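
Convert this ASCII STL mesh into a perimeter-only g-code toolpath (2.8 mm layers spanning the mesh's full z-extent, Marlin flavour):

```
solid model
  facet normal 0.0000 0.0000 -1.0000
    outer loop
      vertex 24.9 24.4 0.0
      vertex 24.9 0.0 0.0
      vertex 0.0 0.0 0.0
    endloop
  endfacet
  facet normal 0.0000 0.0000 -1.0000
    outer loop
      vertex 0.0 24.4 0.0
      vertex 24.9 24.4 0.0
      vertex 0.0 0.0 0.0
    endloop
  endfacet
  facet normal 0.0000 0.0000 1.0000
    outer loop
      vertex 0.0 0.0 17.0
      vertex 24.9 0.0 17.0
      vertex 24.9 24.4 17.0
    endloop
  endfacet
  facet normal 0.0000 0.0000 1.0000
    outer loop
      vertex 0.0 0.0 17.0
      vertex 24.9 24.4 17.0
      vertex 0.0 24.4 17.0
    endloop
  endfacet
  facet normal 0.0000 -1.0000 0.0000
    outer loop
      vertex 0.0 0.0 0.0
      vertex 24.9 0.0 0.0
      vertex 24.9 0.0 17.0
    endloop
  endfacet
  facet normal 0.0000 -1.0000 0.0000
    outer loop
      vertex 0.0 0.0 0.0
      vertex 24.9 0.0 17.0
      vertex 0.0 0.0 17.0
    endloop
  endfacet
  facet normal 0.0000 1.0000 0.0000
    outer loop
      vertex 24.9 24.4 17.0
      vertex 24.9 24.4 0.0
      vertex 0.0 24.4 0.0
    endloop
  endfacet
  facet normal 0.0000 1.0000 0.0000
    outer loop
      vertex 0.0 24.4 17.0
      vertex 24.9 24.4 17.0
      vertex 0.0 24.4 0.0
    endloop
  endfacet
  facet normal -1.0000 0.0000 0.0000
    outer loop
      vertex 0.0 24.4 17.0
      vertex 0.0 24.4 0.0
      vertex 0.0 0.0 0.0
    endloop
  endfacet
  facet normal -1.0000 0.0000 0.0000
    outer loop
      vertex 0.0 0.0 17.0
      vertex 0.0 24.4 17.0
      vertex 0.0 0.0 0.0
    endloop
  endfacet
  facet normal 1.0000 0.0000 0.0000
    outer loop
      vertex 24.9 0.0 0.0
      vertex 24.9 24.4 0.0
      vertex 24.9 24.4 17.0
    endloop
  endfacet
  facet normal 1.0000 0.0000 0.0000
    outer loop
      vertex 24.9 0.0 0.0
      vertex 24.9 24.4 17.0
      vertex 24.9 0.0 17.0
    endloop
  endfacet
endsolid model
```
; perimeter-only toolpath
G21 ; units = mm
G90 ; absolute positioning
G28 ; home
; layer 1
G0 Z2.8
G0 X0.0 Y0.0
G1 X24.9 Y0.0
G1 X24.9 Y24.4
G1 X0.0 Y24.4
G1 X0.0 Y0.0
; layer 2
G0 Z5.7
G0 X0.0 Y0.0
G1 X24.9 Y0.0
G1 X24.9 Y24.4
G1 X0.0 Y24.4
G1 X0.0 Y0.0
; layer 3
G0 Z8.5
G0 X0.0 Y0.0
G1 X24.9 Y0.0
G1 X24.9 Y24.4
G1 X0.0 Y24.4
G1 X0.0 Y0.0
; layer 4
G0 Z11.3
G0 X0.0 Y0.0
G1 X24.9 Y0.0
G1 X24.9 Y24.4
G1 X0.0 Y24.4
G1 X0.0 Y0.0
; layer 5
G0 Z14.2
G0 X0.0 Y0.0
G1 X24.9 Y0.0
G1 X24.9 Y24.4
G1 X0.0 Y24.4
G1 X0.0 Y0.0
; layer 6
G0 Z17.0
G0 X0.0 Y0.0
G1 X24.9 Y0.0
G1 X24.9 Y24.4
G1 X0.0 Y24.4
G1 X0.0 Y0.0
M2 ; end

The solid is a rectangular box, roughly 24.9 × 24.4 mm footprint and 17 mm tall. Slicing at Δz = 2.8 mm — 6 equal slices spanning the solid's height, so layer i sits at z = i·h/6 — gives 6 non-empty perimeters. Each is a 4-segment closed polygon; G0 lifts to the layer z and rapids to the start vertex, then G1 traces the edges.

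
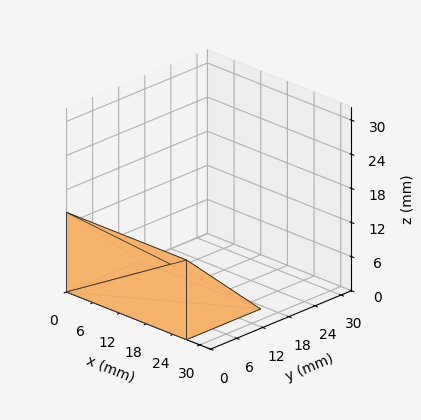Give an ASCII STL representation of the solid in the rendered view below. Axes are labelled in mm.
Reading the render: the shape is a wedge (ramp): 27 × 17 mm base, rising to 14 mm along the y=0 edge and sloping linearly to z=0 at y=17 (dimensions read to the nearest mm from the axis ticks). For the STL, each face is triangulated and given an outward normal.

solid part
  facet normal 0.0000 0.0000 -1.0000
    outer loop
      vertex 27.000 17.000 0.000
      vertex 27.000 0.000 0.000
      vertex 0.000 0.000 0.000
    endloop
  endfacet
  facet normal 0.0000 0.0000 -1.0000
    outer loop
      vertex 0.000 17.000 0.000
      vertex 27.000 17.000 0.000
      vertex 0.000 0.000 0.000
    endloop
  endfacet
  facet normal 0.0000 -1.0000 0.0000
    outer loop
      vertex 0.000 0.000 0.000
      vertex 27.000 0.000 0.000
      vertex 27.000 0.000 14.000
    endloop
  endfacet
  facet normal 0.0000 -1.0000 0.0000
    outer loop
      vertex 0.000 0.000 0.000
      vertex 27.000 0.000 14.000
      vertex 0.000 0.000 14.000
    endloop
  endfacet
  facet normal 0.0000 0.6357 0.7719
    outer loop
      vertex 0.000 0.000 14.000
      vertex 27.000 0.000 14.000
      vertex 27.000 17.000 0.000
    endloop
  endfacet
  facet normal 0.0000 0.6357 0.7719
    outer loop
      vertex 0.000 0.000 14.000
      vertex 27.000 17.000 0.000
      vertex 0.000 17.000 0.000
    endloop
  endfacet
  facet normal -1.0000 0.0000 0.0000
    outer loop
      vertex 0.000 0.000 14.000
      vertex 0.000 17.000 0.000
      vertex 0.000 0.000 0.000
    endloop
  endfacet
  facet normal 1.0000 0.0000 0.0000
    outer loop
      vertex 27.000 0.000 0.000
      vertex 27.000 17.000 0.000
      vertex 27.000 0.000 14.000
    endloop
  endfacet
endsolid part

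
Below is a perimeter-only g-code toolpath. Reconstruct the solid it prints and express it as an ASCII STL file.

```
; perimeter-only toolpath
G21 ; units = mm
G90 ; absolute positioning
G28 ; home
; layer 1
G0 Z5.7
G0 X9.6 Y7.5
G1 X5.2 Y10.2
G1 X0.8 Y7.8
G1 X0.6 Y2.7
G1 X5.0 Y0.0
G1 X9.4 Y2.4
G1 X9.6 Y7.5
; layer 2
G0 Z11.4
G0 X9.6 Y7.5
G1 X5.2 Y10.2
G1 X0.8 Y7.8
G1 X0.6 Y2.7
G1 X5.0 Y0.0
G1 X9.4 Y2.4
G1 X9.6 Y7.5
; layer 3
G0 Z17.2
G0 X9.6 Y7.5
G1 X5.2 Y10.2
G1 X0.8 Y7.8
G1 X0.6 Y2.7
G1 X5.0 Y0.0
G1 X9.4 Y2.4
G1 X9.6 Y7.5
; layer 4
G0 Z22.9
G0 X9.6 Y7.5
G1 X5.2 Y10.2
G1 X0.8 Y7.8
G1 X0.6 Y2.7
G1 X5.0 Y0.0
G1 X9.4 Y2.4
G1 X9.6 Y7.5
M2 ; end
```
solid part
  facet normal 0.0000 0.0000 -1.0000
    outer loop
      vertex 0.8 7.8 0.0
      vertex 5.2 10.2 0.0
      vertex 9.6 7.5 0.0
    endloop
  endfacet
  facet normal 0.0000 0.0000 -1.0000
    outer loop
      vertex 0.6 2.7 0.0
      vertex 0.8 7.8 0.0
      vertex 9.6 7.5 0.0
    endloop
  endfacet
  facet normal 0.0000 0.0000 -1.0000
    outer loop
      vertex 5.0 0.0 0.0
      vertex 0.6 2.7 0.0
      vertex 9.6 7.5 0.0
    endloop
  endfacet
  facet normal 0.0000 0.0000 -1.0000
    outer loop
      vertex 9.4 2.4 0.0
      vertex 5.0 0.0 0.0
      vertex 9.6 7.5 0.0
    endloop
  endfacet
  facet normal 0.0000 0.0000 1.0000
    outer loop
      vertex 9.6 7.5 22.9
      vertex 5.2 10.2 22.9
      vertex 0.8 7.8 22.9
    endloop
  endfacet
  facet normal 0.0000 0.0000 1.0000
    outer loop
      vertex 9.6 7.5 22.9
      vertex 0.8 7.8 22.9
      vertex 0.6 2.7 22.9
    endloop
  endfacet
  facet normal 0.0000 0.0000 1.0000
    outer loop
      vertex 9.6 7.5 22.9
      vertex 0.6 2.7 22.9
      vertex 5.0 0.0 22.9
    endloop
  endfacet
  facet normal 0.0000 0.0000 1.0000
    outer loop
      vertex 9.6 7.5 22.9
      vertex 5.0 0.0 22.9
      vertex 9.4 2.4 22.9
    endloop
  endfacet
  facet normal 0.5230 0.8523 0.0000
    outer loop
      vertex 9.6 7.5 0.0
      vertex 5.2 10.2 0.0
      vertex 5.2 10.2 22.9
    endloop
  endfacet
  facet normal 0.5230 0.8523 0.0000
    outer loop
      vertex 9.6 7.5 0.0
      vertex 5.2 10.2 22.9
      vertex 9.6 7.5 22.9
    endloop
  endfacet
  facet normal -0.4789 0.8779 0.0000
    outer loop
      vertex 5.2 10.2 0.0
      vertex 0.8 7.8 0.0
      vertex 0.8 7.8 22.9
    endloop
  endfacet
  facet normal -0.4789 0.8779 0.0000
    outer loop
      vertex 5.2 10.2 0.0
      vertex 0.8 7.8 22.9
      vertex 5.2 10.2 22.9
    endloop
  endfacet
  facet normal -0.9992 0.0392 0.0000
    outer loop
      vertex 0.8 7.8 0.0
      vertex 0.6 2.7 0.0
      vertex 0.6 2.7 22.9
    endloop
  endfacet
  facet normal -0.9992 0.0392 0.0000
    outer loop
      vertex 0.8 7.8 0.0
      vertex 0.6 2.7 22.9
      vertex 0.8 7.8 22.9
    endloop
  endfacet
  facet normal -0.5230 -0.8523 0.0000
    outer loop
      vertex 0.6 2.7 0.0
      vertex 5.0 0.0 0.0
      vertex 5.0 0.0 22.9
    endloop
  endfacet
  facet normal -0.5230 -0.8523 0.0000
    outer loop
      vertex 0.6 2.7 0.0
      vertex 5.0 0.0 22.9
      vertex 0.6 2.7 22.9
    endloop
  endfacet
  facet normal 0.4789 -0.8779 0.0000
    outer loop
      vertex 5.0 0.0 0.0
      vertex 9.4 2.4 0.0
      vertex 9.4 2.4 22.9
    endloop
  endfacet
  facet normal 0.4789 -0.8779 0.0000
    outer loop
      vertex 5.0 0.0 0.0
      vertex 9.4 2.4 22.9
      vertex 5.0 0.0 22.9
    endloop
  endfacet
  facet normal 0.9992 -0.0392 0.0000
    outer loop
      vertex 9.4 2.4 0.0
      vertex 9.6 7.5 0.0
      vertex 9.6 7.5 22.9
    endloop
  endfacet
  facet normal 0.9992 -0.0392 0.0000
    outer loop
      vertex 9.4 2.4 0.0
      vertex 9.6 7.5 22.9
      vertex 9.4 2.4 22.9
    endloop
  endfacet
endsolid part

The G0 Z moves step by Δz≈5.7 mm. Every layer's G1 loop is the same polygon, so the solid is a straight extrusion of it from z=0 to z≈22.9. Closing with flat bottom and top caps and triangulating gives 20 facets — a regular 6-sided prism (a cylinder approximated with 6 flat sides), circumscribed radius ≈ 5.1 mm, height ≈ 22.9 mm.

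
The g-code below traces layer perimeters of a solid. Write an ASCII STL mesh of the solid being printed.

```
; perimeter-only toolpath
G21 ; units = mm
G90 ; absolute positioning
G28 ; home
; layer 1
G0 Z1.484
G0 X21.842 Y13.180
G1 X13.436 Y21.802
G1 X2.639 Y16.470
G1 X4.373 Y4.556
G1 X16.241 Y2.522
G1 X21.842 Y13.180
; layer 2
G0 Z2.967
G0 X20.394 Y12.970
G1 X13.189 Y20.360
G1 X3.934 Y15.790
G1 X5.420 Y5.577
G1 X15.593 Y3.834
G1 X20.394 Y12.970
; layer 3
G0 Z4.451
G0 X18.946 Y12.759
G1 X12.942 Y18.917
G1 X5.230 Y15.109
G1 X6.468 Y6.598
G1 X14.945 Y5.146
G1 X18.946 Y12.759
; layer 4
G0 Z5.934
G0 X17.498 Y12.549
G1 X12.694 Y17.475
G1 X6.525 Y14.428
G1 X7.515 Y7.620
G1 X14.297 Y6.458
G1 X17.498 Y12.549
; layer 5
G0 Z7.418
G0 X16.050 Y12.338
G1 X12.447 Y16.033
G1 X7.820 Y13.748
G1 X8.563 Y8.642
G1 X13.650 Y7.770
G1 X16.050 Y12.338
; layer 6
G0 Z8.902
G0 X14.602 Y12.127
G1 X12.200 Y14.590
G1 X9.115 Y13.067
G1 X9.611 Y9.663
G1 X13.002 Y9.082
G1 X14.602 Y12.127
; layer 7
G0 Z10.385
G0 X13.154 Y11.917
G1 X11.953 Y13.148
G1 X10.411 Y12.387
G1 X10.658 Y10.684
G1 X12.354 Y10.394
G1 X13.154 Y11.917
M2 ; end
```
solid part
  facet normal 0.0000 0.0000 -1.0000
    outer loop
      vertex 1.344 17.151 0.000
      vertex 13.683 23.244 0.000
      vertex 23.290 13.391 0.000
    endloop
  endfacet
  facet normal 0.0000 0.0000 -1.0000
    outer loop
      vertex 3.325 3.534 0.000
      vertex 1.344 17.151 0.000
      vertex 23.290 13.391 0.000
    endloop
  endfacet
  facet normal 0.0000 0.0000 -1.0000
    outer loop
      vertex 16.889 1.210 0.000
      vertex 3.325 3.534 0.000
      vertex 23.290 13.391 0.000
    endloop
  endfacet
  facet normal 0.5597 0.5457 0.6237
    outer loop
      vertex 23.290 13.391 0.000
      vertex 13.683 23.244 0.000
      vertex 11.706 11.706 11.869
    endloop
  endfacet
  facet normal -0.3461 0.7009 0.6237
    outer loop
      vertex 13.683 23.244 0.000
      vertex 1.344 17.151 0.000
      vertex 11.706 11.706 11.869
    endloop
  endfacet
  facet normal -0.7735 -0.1125 0.6237
    outer loop
      vertex 1.344 17.151 0.000
      vertex 3.325 3.534 0.000
      vertex 11.706 11.706 11.869
    endloop
  endfacet
  facet normal -0.1320 -0.7705 0.6237
    outer loop
      vertex 3.325 3.534 0.000
      vertex 16.889 1.210 0.000
      vertex 11.706 11.706 11.869
    endloop
  endfacet
  facet normal 0.6919 -0.3636 0.6237
    outer loop
      vertex 16.889 1.210 0.000
      vertex 23.290 13.391 0.000
      vertex 11.706 11.706 11.869
    endloop
  endfacet
endsolid part

The G0 Z moves step by Δz≈1.484 mm. The G1 loops shrink linearly with z, so the solid tapers from its base footprint up to z≈11.9. Closing with a flat bottom cap and the tapered top and triangulating gives 8 facets — a regular 5-sided pyramid, base circumscribed radius ≈ 11.7 mm, apex at z ≈ 11.9 mm.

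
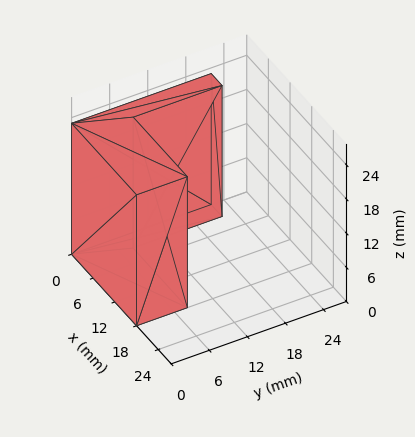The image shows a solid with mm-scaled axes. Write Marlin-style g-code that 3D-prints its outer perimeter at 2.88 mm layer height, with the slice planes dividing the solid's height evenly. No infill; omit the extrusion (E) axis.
Reading the render: the shape is an L-shaped prism: outer 18 × 22 mm, arm thicknesses ≈ 8 mm (horizontal) and 3 mm (vertical), extruded 23 mm in z (dimensions read to the nearest mm from the axis ticks). For the g-code, the solid's height is divided into equal slices at the stated Δz and each level perimeter traced with G1 moves after a G0 lift.

; perimeter-only toolpath
G21 ; units = mm
G90 ; absolute positioning
G28 ; home
; layer 1
G0 Z2.88
G0 X0.00 Y0.00
G1 X18.00 Y0.00
G1 X18.00 Y8.00
G1 X3.00 Y8.00
G1 X3.00 Y22.00
G1 X0.00 Y22.00
G1 X0.00 Y0.00
; layer 2
G0 Z5.75
G0 X0.00 Y0.00
G1 X18.00 Y0.00
G1 X18.00 Y8.00
G1 X3.00 Y8.00
G1 X3.00 Y22.00
G1 X0.00 Y22.00
G1 X0.00 Y0.00
; layer 3
G0 Z8.62
G0 X0.00 Y0.00
G1 X18.00 Y0.00
G1 X18.00 Y8.00
G1 X3.00 Y8.00
G1 X3.00 Y22.00
G1 X0.00 Y22.00
G1 X0.00 Y0.00
; layer 4
G0 Z11.50
G0 X0.00 Y0.00
G1 X18.00 Y0.00
G1 X18.00 Y8.00
G1 X3.00 Y8.00
G1 X3.00 Y22.00
G1 X0.00 Y22.00
G1 X0.00 Y0.00
; layer 5
G0 Z14.38
G0 X0.00 Y0.00
G1 X18.00 Y0.00
G1 X18.00 Y8.00
G1 X3.00 Y8.00
G1 X3.00 Y22.00
G1 X0.00 Y22.00
G1 X0.00 Y0.00
; layer 6
G0 Z17.25
G0 X0.00 Y0.00
G1 X18.00 Y0.00
G1 X18.00 Y8.00
G1 X3.00 Y8.00
G1 X3.00 Y22.00
G1 X0.00 Y22.00
G1 X0.00 Y0.00
; layer 7
G0 Z20.12
G0 X0.00 Y0.00
G1 X18.00 Y0.00
G1 X18.00 Y8.00
G1 X3.00 Y8.00
G1 X3.00 Y22.00
G1 X0.00 Y22.00
G1 X0.00 Y0.00
; layer 8
G0 Z23.00
G0 X0.00 Y0.00
G1 X18.00 Y0.00
G1 X18.00 Y8.00
G1 X3.00 Y8.00
G1 X3.00 Y22.00
G1 X0.00 Y22.00
G1 X0.00 Y0.00
M2 ; end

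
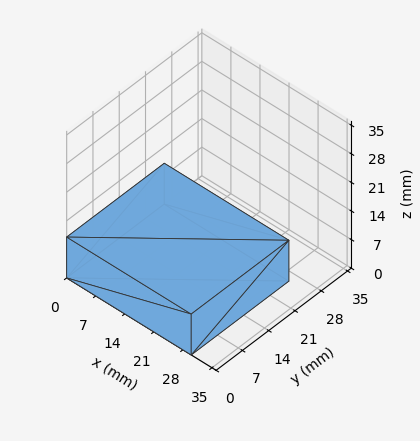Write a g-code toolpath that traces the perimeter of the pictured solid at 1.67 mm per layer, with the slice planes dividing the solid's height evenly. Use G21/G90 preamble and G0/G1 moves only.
Reading the render: the shape is a rectangular box, roughly 30 × 26 mm footprint and 10 mm tall (dimensions read to the nearest mm from the axis ticks). For the g-code, the solid's height is divided into equal slices at the stated Δz and each level perimeter traced with G1 moves after a G0 lift.

; perimeter-only toolpath
G21 ; units = mm
G90 ; absolute positioning
G28 ; home
; layer 1
G0 Z1.67
G0 X0.00 Y0.00
G1 X30.00 Y0.00
G1 X30.00 Y26.00
G1 X0.00 Y26.00
G1 X0.00 Y0.00
; layer 2
G0 Z3.33
G0 X0.00 Y0.00
G1 X30.00 Y0.00
G1 X30.00 Y26.00
G1 X0.00 Y26.00
G1 X0.00 Y0.00
; layer 3
G0 Z5.00
G0 X0.00 Y0.00
G1 X30.00 Y0.00
G1 X30.00 Y26.00
G1 X0.00 Y26.00
G1 X0.00 Y0.00
; layer 4
G0 Z6.67
G0 X0.00 Y0.00
G1 X30.00 Y0.00
G1 X30.00 Y26.00
G1 X0.00 Y26.00
G1 X0.00 Y0.00
; layer 5
G0 Z8.33
G0 X0.00 Y0.00
G1 X30.00 Y0.00
G1 X30.00 Y26.00
G1 X0.00 Y26.00
G1 X0.00 Y0.00
; layer 6
G0 Z10.00
G0 X0.00 Y0.00
G1 X30.00 Y0.00
G1 X30.00 Y26.00
G1 X0.00 Y26.00
G1 X0.00 Y0.00
M2 ; end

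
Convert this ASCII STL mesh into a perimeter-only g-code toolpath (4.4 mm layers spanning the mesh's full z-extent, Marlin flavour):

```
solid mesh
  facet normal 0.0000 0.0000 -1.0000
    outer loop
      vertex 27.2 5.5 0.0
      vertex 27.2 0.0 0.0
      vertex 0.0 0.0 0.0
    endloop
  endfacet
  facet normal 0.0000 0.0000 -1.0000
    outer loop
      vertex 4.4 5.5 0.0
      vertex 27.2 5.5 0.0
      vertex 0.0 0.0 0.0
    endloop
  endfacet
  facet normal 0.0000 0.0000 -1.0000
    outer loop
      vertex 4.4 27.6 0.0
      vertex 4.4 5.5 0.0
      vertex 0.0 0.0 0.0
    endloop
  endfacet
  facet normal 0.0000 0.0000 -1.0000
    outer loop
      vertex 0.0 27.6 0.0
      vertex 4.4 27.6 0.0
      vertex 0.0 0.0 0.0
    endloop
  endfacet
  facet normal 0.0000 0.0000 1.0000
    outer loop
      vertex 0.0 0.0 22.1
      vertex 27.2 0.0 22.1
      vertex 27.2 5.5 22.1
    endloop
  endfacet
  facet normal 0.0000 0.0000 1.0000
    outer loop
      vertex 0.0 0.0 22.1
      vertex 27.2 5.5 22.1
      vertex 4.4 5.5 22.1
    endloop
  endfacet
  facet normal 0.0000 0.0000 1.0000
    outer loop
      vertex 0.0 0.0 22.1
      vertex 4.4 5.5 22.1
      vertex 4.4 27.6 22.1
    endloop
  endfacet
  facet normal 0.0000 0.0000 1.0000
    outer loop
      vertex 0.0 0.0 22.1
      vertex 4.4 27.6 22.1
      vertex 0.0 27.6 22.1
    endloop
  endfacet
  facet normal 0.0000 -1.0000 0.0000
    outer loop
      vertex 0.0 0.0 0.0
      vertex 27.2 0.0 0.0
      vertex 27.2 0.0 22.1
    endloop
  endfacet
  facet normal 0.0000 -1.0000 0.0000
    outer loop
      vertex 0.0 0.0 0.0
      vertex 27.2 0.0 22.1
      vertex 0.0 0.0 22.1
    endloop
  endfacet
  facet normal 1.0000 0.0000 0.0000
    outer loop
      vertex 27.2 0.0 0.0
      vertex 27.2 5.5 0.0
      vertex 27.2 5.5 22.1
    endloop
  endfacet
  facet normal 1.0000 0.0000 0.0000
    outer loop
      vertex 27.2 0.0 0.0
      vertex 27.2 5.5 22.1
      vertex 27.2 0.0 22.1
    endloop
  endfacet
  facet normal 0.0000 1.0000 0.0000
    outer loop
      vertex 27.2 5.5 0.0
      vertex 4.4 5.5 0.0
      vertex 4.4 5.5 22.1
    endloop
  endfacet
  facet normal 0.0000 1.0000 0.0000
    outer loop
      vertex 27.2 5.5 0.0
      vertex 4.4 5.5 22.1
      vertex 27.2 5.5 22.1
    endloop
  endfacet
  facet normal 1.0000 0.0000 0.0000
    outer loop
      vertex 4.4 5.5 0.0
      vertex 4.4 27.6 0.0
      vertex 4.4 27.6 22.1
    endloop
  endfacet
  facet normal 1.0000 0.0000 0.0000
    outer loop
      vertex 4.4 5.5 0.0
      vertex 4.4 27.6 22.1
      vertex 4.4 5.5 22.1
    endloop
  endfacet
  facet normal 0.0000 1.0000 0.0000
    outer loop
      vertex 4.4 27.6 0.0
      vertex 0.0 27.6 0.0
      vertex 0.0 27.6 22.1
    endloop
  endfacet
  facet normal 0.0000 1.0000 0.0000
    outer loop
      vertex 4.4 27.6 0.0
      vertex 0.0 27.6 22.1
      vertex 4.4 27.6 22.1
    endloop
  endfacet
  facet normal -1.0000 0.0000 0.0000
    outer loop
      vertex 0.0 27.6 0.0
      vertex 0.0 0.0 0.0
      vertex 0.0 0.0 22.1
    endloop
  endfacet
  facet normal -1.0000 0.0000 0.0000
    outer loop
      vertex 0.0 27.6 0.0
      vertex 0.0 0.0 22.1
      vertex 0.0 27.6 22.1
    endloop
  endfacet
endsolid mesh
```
; perimeter-only toolpath
G21 ; units = mm
G90 ; absolute positioning
G28 ; home
; layer 1
G0 Z4.4
G0 X0.0 Y0.0
G1 X27.2 Y0.0
G1 X27.2 Y5.5
G1 X4.4 Y5.5
G1 X4.4 Y27.6
G1 X0.0 Y27.6
G1 X0.0 Y0.0
; layer 2
G0 Z8.8
G0 X0.0 Y0.0
G1 X27.2 Y0.0
G1 X27.2 Y5.5
G1 X4.4 Y5.5
G1 X4.4 Y27.6
G1 X0.0 Y27.6
G1 X0.0 Y0.0
; layer 3
G0 Z13.3
G0 X0.0 Y0.0
G1 X27.2 Y0.0
G1 X27.2 Y5.5
G1 X4.4 Y5.5
G1 X4.4 Y27.6
G1 X0.0 Y27.6
G1 X0.0 Y0.0
; layer 4
G0 Z17.7
G0 X0.0 Y0.0
G1 X27.2 Y0.0
G1 X27.2 Y5.5
G1 X4.4 Y5.5
G1 X4.4 Y27.6
G1 X0.0 Y27.6
G1 X0.0 Y0.0
; layer 5
G0 Z22.1
G0 X0.0 Y0.0
G1 X27.2 Y0.0
G1 X27.2 Y5.5
G1 X4.4 Y5.5
G1 X4.4 Y27.6
G1 X0.0 Y27.6
G1 X0.0 Y0.0
M2 ; end

The solid is an L-shaped prism: outer 27.2 × 27.6 mm, arm thicknesses ≈ 5.5 mm (horizontal) and 4.4 mm (vertical), extruded 22.1 mm in z. Slicing at Δz = 4.4 mm — 5 equal slices spanning the solid's height, so layer i sits at z = i·h/5 — gives 5 non-empty perimeters. Each is a 6-segment closed polygon; G0 lifts to the layer z and rapids to the start vertex, then G1 traces the edges.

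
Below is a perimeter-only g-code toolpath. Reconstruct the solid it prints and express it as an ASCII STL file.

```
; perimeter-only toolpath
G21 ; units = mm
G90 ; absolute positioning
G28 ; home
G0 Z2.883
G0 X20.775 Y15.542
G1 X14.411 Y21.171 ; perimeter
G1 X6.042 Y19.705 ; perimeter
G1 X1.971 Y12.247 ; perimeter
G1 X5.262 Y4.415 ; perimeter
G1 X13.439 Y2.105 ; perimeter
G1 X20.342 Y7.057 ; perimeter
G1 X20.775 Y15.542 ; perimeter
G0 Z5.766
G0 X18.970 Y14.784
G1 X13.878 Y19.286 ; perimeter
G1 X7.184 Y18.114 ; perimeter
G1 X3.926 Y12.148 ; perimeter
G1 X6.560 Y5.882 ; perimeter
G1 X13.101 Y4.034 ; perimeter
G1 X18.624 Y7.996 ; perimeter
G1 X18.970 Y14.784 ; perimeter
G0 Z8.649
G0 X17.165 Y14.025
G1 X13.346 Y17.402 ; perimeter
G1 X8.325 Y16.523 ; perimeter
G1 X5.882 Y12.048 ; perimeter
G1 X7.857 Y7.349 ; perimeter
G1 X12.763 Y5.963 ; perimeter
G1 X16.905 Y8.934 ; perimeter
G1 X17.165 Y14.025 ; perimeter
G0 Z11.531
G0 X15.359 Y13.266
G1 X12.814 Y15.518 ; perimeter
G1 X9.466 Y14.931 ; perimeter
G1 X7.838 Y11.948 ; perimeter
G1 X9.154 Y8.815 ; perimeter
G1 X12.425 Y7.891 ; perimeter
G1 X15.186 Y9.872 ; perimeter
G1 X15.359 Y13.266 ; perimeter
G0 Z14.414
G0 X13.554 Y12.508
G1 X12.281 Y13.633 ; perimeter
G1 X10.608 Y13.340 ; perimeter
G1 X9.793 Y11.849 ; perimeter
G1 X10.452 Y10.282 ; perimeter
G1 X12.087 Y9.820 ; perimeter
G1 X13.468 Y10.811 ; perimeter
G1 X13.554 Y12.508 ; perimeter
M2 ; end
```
solid part
  facet normal 0.0000 0.0000 -1.0000
    outer loop
      vertex 4.901 21.296 0.000
      vertex 14.943 23.055 0.000
      vertex 22.580 16.301 0.000
    endloop
  endfacet
  facet normal 0.0000 0.0000 -1.0000
    outer loop
      vertex 0.015 12.347 0.000
      vertex 4.901 21.296 0.000
      vertex 22.580 16.301 0.000
    endloop
  endfacet
  facet normal 0.0000 0.0000 -1.0000
    outer loop
      vertex 3.965 2.948 0.000
      vertex 0.015 12.347 0.000
      vertex 22.580 16.301 0.000
    endloop
  endfacet
  facet normal 0.0000 0.0000 -1.0000
    outer loop
      vertex 13.777 0.176 0.000
      vertex 3.965 2.948 0.000
      vertex 22.580 16.301 0.000
    endloop
  endfacet
  facet normal 0.0000 0.0000 -1.0000
    outer loop
      vertex 22.061 6.119 0.000
      vertex 13.777 0.176 0.000
      vertex 22.580 16.301 0.000
    endloop
  endfacet
  facet normal 0.5651 0.6389 0.5220
    outer loop
      vertex 22.580 16.301 0.000
      vertex 14.943 23.055 0.000
      vertex 11.749 11.749 17.297
    endloop
  endfacet
  facet normal -0.1472 0.8402 0.5220
    outer loop
      vertex 14.943 23.055 0.000
      vertex 4.901 21.296 0.000
      vertex 11.749 11.749 17.297
    endloop
  endfacet
  facet normal -0.7486 0.4087 0.5220
    outer loop
      vertex 4.901 21.296 0.000
      vertex 0.015 12.347 0.000
      vertex 11.749 11.749 17.297
    endloop
  endfacet
  facet normal -0.7863 -0.3305 0.5220
    outer loop
      vertex 0.015 12.347 0.000
      vertex 3.965 2.948 0.000
      vertex 11.749 11.749 17.297
    endloop
  endfacet
  facet normal -0.2319 -0.8208 0.5220
    outer loop
      vertex 3.965 2.948 0.000
      vertex 13.777 0.176 0.000
      vertex 11.749 11.749 17.297
    endloop
  endfacet
  facet normal 0.4972 -0.6930 0.5220
    outer loop
      vertex 13.777 0.176 0.000
      vertex 22.061 6.119 0.000
      vertex 11.749 11.749 17.297
    endloop
  endfacet
  facet normal 0.8519 -0.0434 0.5220
    outer loop
      vertex 22.061 6.119 0.000
      vertex 22.580 16.301 0.000
      vertex 11.749 11.749 17.297
    endloop
  endfacet
endsolid part

The G0 Z moves step by Δz≈2.883 mm. The G1 loops shrink linearly with z, so the solid tapers from its base footprint up to z≈17.3. Closing with a flat bottom cap and the tapered top and triangulating gives 12 facets — a regular 7-sided pyramid, base circumscribed radius ≈ 11.7 mm, apex at z ≈ 17.3 mm.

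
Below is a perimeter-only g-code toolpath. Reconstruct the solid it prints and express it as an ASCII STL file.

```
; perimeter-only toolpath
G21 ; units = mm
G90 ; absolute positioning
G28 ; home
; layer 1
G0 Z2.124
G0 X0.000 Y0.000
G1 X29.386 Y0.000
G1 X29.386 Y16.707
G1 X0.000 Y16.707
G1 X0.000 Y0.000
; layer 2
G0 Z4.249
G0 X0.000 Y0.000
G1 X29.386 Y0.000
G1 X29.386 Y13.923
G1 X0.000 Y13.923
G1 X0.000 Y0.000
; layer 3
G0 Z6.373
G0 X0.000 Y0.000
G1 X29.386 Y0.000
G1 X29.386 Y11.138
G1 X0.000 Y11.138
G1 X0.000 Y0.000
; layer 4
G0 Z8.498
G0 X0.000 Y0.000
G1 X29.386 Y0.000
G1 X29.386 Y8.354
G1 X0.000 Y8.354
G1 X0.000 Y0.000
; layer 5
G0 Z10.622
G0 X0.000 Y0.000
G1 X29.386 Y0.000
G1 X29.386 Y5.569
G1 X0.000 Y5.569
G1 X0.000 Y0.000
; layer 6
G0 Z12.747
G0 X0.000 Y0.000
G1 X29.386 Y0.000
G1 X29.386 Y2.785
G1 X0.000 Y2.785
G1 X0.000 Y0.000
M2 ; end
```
solid part
  facet normal 0.0000 0.0000 -1.0000
    outer loop
      vertex 29.386 19.492 0.000
      vertex 29.386 0.000 0.000
      vertex 0.000 0.000 0.000
    endloop
  endfacet
  facet normal 0.0000 0.0000 -1.0000
    outer loop
      vertex 0.000 19.492 0.000
      vertex 29.386 19.492 0.000
      vertex 0.000 0.000 0.000
    endloop
  endfacet
  facet normal 0.0000 -1.0000 0.0000
    outer loop
      vertex 0.000 0.000 0.000
      vertex 29.386 0.000 0.000
      vertex 29.386 0.000 14.871
    endloop
  endfacet
  facet normal 0.0000 -1.0000 0.0000
    outer loop
      vertex 0.000 0.000 0.000
      vertex 29.386 0.000 14.871
      vertex 0.000 0.000 14.871
    endloop
  endfacet
  facet normal 0.0000 0.6066 0.7950
    outer loop
      vertex 0.000 0.000 14.871
      vertex 29.386 0.000 14.871
      vertex 29.386 19.492 0.000
    endloop
  endfacet
  facet normal 0.0000 0.6066 0.7950
    outer loop
      vertex 0.000 0.000 14.871
      vertex 29.386 19.492 0.000
      vertex 0.000 19.492 0.000
    endloop
  endfacet
  facet normal -1.0000 0.0000 0.0000
    outer loop
      vertex 0.000 0.000 14.871
      vertex 0.000 19.492 0.000
      vertex 0.000 0.000 0.000
    endloop
  endfacet
  facet normal 1.0000 0.0000 0.0000
    outer loop
      vertex 29.386 0.000 0.000
      vertex 29.386 19.492 0.000
      vertex 29.386 0.000 14.871
    endloop
  endfacet
endsolid part

The G0 Z moves step by Δz≈2.124 mm. The G1 loops shrink linearly with z, so the solid tapers from its base footprint up to z≈14.9. Closing with a flat bottom cap and the tapered top and triangulating gives 8 facets — a wedge (ramp): 29.4 × 19.5 mm base, rising to 14.9 mm along the y=0 edge and sloping linearly to z=0 at y=19.5.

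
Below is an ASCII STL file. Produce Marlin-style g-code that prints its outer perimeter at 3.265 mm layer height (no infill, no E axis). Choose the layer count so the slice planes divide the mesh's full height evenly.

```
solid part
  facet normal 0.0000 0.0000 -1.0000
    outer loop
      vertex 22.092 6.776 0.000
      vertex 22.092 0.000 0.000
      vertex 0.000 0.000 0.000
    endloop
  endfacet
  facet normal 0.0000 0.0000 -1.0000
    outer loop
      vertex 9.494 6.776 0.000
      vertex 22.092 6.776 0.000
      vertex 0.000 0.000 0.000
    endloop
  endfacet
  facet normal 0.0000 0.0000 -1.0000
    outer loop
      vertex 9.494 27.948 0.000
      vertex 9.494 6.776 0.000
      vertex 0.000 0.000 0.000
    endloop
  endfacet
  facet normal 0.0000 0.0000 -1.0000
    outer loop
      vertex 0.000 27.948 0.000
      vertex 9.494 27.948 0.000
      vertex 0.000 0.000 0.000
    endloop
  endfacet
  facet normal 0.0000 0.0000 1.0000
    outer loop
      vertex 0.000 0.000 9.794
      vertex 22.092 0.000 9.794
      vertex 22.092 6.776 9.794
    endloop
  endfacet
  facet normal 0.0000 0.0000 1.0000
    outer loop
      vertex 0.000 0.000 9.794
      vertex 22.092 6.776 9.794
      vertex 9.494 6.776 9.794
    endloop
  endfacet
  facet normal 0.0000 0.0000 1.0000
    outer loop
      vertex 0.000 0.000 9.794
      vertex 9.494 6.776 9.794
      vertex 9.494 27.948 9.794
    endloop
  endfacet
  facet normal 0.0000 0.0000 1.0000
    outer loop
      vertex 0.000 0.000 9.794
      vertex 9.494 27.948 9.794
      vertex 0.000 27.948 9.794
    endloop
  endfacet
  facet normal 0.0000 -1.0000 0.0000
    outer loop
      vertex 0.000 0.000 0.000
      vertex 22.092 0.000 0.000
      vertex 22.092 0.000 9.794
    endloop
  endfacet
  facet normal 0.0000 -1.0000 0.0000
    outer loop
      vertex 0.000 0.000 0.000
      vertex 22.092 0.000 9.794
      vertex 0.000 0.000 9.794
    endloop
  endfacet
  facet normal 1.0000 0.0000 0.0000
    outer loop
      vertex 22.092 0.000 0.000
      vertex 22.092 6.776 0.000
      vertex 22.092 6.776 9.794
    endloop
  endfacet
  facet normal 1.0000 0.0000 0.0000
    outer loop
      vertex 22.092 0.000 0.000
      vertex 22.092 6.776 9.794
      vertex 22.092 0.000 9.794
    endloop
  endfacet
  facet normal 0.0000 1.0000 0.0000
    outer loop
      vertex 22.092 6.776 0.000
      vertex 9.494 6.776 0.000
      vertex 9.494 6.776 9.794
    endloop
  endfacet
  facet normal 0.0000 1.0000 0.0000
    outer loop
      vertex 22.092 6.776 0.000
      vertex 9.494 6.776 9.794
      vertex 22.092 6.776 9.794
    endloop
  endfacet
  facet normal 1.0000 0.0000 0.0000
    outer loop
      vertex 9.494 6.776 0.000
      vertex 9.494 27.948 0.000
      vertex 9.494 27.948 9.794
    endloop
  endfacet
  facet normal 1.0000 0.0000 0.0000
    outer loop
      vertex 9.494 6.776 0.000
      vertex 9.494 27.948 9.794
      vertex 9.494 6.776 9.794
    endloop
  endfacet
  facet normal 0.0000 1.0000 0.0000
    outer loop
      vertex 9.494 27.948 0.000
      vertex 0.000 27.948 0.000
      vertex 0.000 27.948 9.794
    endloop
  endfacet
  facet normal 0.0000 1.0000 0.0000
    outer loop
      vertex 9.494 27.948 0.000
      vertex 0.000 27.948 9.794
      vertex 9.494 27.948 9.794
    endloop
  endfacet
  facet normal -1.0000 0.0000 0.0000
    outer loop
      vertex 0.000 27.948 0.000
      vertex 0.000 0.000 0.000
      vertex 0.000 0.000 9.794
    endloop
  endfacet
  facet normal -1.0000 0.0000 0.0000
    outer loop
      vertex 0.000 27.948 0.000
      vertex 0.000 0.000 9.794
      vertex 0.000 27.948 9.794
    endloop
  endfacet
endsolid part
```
; perimeter-only toolpath
G21 ; units = mm
G90 ; absolute positioning
G28 ; home
; layer 1
G0 Z3.265
G0 X0.000 Y0.000
G1 X22.092 Y0.000
G1 X22.092 Y6.776
G1 X9.494 Y6.776
G1 X9.494 Y27.948
G1 X0.000 Y27.948
G1 X0.000 Y0.000
; layer 2
G0 Z6.529
G0 X0.000 Y0.000
G1 X22.092 Y0.000
G1 X22.092 Y6.776
G1 X9.494 Y6.776
G1 X9.494 Y27.948
G1 X0.000 Y27.948
G1 X0.000 Y0.000
; layer 3
G0 Z9.794
G0 X0.000 Y0.000
G1 X22.092 Y0.000
G1 X22.092 Y6.776
G1 X9.494 Y6.776
G1 X9.494 Y27.948
G1 X0.000 Y27.948
G1 X0.000 Y0.000
M2 ; end

The solid is an L-shaped prism: outer 22.1 × 27.9 mm, arm thicknesses ≈ 6.78 mm (horizontal) and 9.49 mm (vertical), extruded 9.79 mm in z. Slicing at Δz = 3.265 mm — 3 equal slices spanning the solid's height, so layer i sits at z = i·h/3 — gives 3 non-empty perimeters. Each is a 6-segment closed polygon; G0 lifts to the layer z and rapids to the start vertex, then G1 traces the edges.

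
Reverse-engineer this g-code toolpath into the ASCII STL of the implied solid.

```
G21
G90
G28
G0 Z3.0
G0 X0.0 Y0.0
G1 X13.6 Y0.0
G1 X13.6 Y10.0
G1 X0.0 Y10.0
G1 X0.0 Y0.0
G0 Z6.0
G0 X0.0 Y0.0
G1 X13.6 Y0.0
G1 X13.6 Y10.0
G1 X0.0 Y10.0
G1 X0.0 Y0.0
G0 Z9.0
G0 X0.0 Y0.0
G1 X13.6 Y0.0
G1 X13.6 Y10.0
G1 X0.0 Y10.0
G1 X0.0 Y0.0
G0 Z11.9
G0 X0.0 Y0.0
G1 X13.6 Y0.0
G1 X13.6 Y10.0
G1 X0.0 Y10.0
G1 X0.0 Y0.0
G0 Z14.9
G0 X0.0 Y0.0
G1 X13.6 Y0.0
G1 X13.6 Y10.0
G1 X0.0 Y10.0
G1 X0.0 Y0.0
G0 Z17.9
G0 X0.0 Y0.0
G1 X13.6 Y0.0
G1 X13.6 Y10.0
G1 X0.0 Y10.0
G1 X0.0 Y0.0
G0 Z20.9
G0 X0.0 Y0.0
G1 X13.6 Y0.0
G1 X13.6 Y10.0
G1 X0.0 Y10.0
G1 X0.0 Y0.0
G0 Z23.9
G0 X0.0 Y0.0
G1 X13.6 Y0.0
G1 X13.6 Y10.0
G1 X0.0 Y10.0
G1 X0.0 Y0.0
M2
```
solid part
  facet normal 0.0000 0.0000 -1.0000
    outer loop
      vertex 13.6 10.0 0.0
      vertex 13.6 0.0 0.0
      vertex 0.0 0.0 0.0
    endloop
  endfacet
  facet normal 0.0000 0.0000 -1.0000
    outer loop
      vertex 0.0 10.0 0.0
      vertex 13.6 10.0 0.0
      vertex 0.0 0.0 0.0
    endloop
  endfacet
  facet normal 0.0000 0.0000 1.0000
    outer loop
      vertex 0.0 0.0 23.9
      vertex 13.6 0.0 23.9
      vertex 13.6 10.0 23.9
    endloop
  endfacet
  facet normal 0.0000 0.0000 1.0000
    outer loop
      vertex 0.0 0.0 23.9
      vertex 13.6 10.0 23.9
      vertex 0.0 10.0 23.9
    endloop
  endfacet
  facet normal 0.0000 -1.0000 0.0000
    outer loop
      vertex 0.0 0.0 0.0
      vertex 13.6 0.0 0.0
      vertex 13.6 0.0 23.9
    endloop
  endfacet
  facet normal 0.0000 -1.0000 0.0000
    outer loop
      vertex 0.0 0.0 0.0
      vertex 13.6 0.0 23.9
      vertex 0.0 0.0 23.9
    endloop
  endfacet
  facet normal 0.0000 1.0000 0.0000
    outer loop
      vertex 13.6 10.0 23.9
      vertex 13.6 10.0 0.0
      vertex 0.0 10.0 0.0
    endloop
  endfacet
  facet normal 0.0000 1.0000 0.0000
    outer loop
      vertex 0.0 10.0 23.9
      vertex 13.6 10.0 23.9
      vertex 0.0 10.0 0.0
    endloop
  endfacet
  facet normal -1.0000 0.0000 0.0000
    outer loop
      vertex 0.0 10.0 23.9
      vertex 0.0 10.0 0.0
      vertex 0.0 0.0 0.0
    endloop
  endfacet
  facet normal -1.0000 0.0000 0.0000
    outer loop
      vertex 0.0 0.0 23.9
      vertex 0.0 10.0 23.9
      vertex 0.0 0.0 0.0
    endloop
  endfacet
  facet normal 1.0000 0.0000 0.0000
    outer loop
      vertex 13.6 0.0 0.0
      vertex 13.6 10.0 0.0
      vertex 13.6 10.0 23.9
    endloop
  endfacet
  facet normal 1.0000 0.0000 0.0000
    outer loop
      vertex 13.6 0.0 0.0
      vertex 13.6 10.0 23.9
      vertex 13.6 0.0 23.9
    endloop
  endfacet
endsolid part

The G0 Z moves step by Δz≈3.0 mm. Every layer's G1 loop is the same polygon, so the solid is a straight extrusion of it from z=0 to z≈23.9. Closing with flat bottom and top caps and triangulating gives 12 facets — a rectangular box, roughly 13.6 × 10 mm footprint and 23.9 mm tall.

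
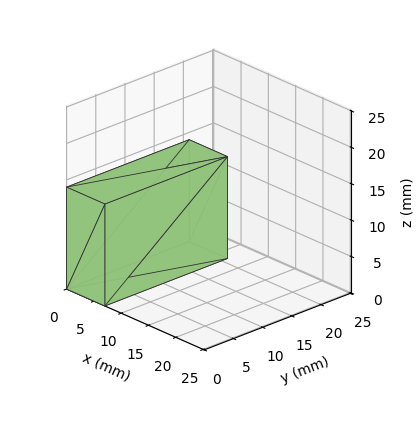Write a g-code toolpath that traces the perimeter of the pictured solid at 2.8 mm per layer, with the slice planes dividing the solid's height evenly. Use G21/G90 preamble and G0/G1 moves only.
Reading the render: the shape is a rectangular box, roughly 7 × 21 mm footprint and 14 mm tall (dimensions read to the nearest mm from the axis ticks). For the g-code, the solid's height is divided into equal slices at the stated Δz and each level perimeter traced with G1 moves after a G0 lift.

; perimeter-only toolpath
G21 ; units = mm
G90 ; absolute positioning
G28 ; home
; layer 1
G0 Z2.8
G0 X0.0 Y0.0
G1 X7.0 Y0.0
G1 X7.0 Y21.0
G1 X0.0 Y21.0
G1 X0.0 Y0.0
; layer 2
G0 Z5.6
G0 X0.0 Y0.0
G1 X7.0 Y0.0
G1 X7.0 Y21.0
G1 X0.0 Y21.0
G1 X0.0 Y0.0
; layer 3
G0 Z8.4
G0 X0.0 Y0.0
G1 X7.0 Y0.0
G1 X7.0 Y21.0
G1 X0.0 Y21.0
G1 X0.0 Y0.0
; layer 4
G0 Z11.2
G0 X0.0 Y0.0
G1 X7.0 Y0.0
G1 X7.0 Y21.0
G1 X0.0 Y21.0
G1 X0.0 Y0.0
; layer 5
G0 Z14.0
G0 X0.0 Y0.0
G1 X7.0 Y0.0
G1 X7.0 Y21.0
G1 X0.0 Y21.0
G1 X0.0 Y0.0
M2 ; end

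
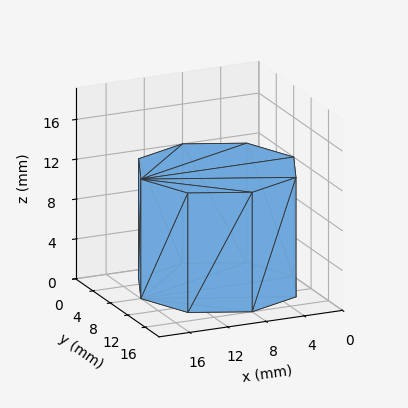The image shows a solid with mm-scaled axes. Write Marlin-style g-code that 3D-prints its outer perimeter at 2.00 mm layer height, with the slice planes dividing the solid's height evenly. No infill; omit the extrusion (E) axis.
Reading the render: the shape is a regular 8-sided prism (a cylinder approximated with 8 flat sides), circumscribed radius ≈ 8 mm, height ≈ 12 mm (dimensions read to the nearest mm from the axis ticks). For the g-code, the solid's height is divided into equal slices at the stated Δz and each level perimeter traced with G1 moves after a G0 lift.

; perimeter-only toolpath
G21 ; units = mm
G90 ; absolute positioning
G28 ; home
; layer 1
G0 Z2.00
G0 X16.00 Y8.00
G1 X13.66 Y13.66
G1 X8.00 Y16.00
G1 X2.34 Y13.66
G1 X0.00 Y8.00
G1 X2.34 Y2.34
G1 X8.00 Y0.00
G1 X13.66 Y2.34
G1 X16.00 Y8.00
; layer 2
G0 Z4.00
G0 X16.00 Y8.00
G1 X13.66 Y13.66
G1 X8.00 Y16.00
G1 X2.34 Y13.66
G1 X0.00 Y8.00
G1 X2.34 Y2.34
G1 X8.00 Y0.00
G1 X13.66 Y2.34
G1 X16.00 Y8.00
; layer 3
G0 Z6.00
G0 X16.00 Y8.00
G1 X13.66 Y13.66
G1 X8.00 Y16.00
G1 X2.34 Y13.66
G1 X0.00 Y8.00
G1 X2.34 Y2.34
G1 X8.00 Y0.00
G1 X13.66 Y2.34
G1 X16.00 Y8.00
; layer 4
G0 Z8.00
G0 X16.00 Y8.00
G1 X13.66 Y13.66
G1 X8.00 Y16.00
G1 X2.34 Y13.66
G1 X0.00 Y8.00
G1 X2.34 Y2.34
G1 X8.00 Y0.00
G1 X13.66 Y2.34
G1 X16.00 Y8.00
; layer 5
G0 Z10.00
G0 X16.00 Y8.00
G1 X13.66 Y13.66
G1 X8.00 Y16.00
G1 X2.34 Y13.66
G1 X0.00 Y8.00
G1 X2.34 Y2.34
G1 X8.00 Y0.00
G1 X13.66 Y2.34
G1 X16.00 Y8.00
; layer 6
G0 Z12.00
G0 X16.00 Y8.00
G1 X13.66 Y13.66
G1 X8.00 Y16.00
G1 X2.34 Y13.66
G1 X0.00 Y8.00
G1 X2.34 Y2.34
G1 X8.00 Y0.00
G1 X13.66 Y2.34
G1 X16.00 Y8.00
M2 ; end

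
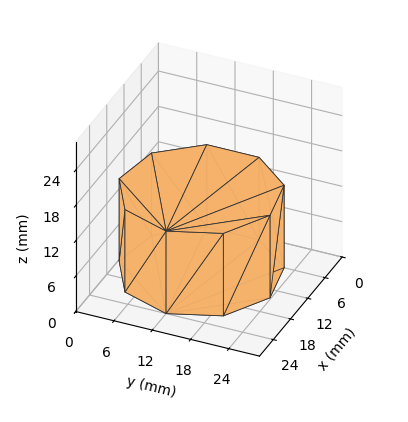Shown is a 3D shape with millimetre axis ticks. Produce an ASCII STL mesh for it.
Reading the render: the shape is a regular 9-sided prism (a cylinder approximated with 9 flat sides), circumscribed radius ≈ 12 mm, height ≈ 14 mm (dimensions read to the nearest mm from the axis ticks). For the STL, each face is triangulated and given an outward normal.

solid part
  facet normal 0.0000 0.0000 -1.0000
    outer loop
      vertex 14.084 23.818 0.000
      vertex 21.193 19.713 0.000
      vertex 24.000 12.000 0.000
    endloop
  endfacet
  facet normal 0.0000 0.0000 -1.0000
    outer loop
      vertex 6.000 22.392 0.000
      vertex 14.084 23.818 0.000
      vertex 24.000 12.000 0.000
    endloop
  endfacet
  facet normal 0.0000 0.0000 -1.0000
    outer loop
      vertex 0.724 16.104 0.000
      vertex 6.000 22.392 0.000
      vertex 24.000 12.000 0.000
    endloop
  endfacet
  facet normal 0.0000 0.0000 -1.0000
    outer loop
      vertex 0.724 7.896 0.000
      vertex 0.724 16.104 0.000
      vertex 24.000 12.000 0.000
    endloop
  endfacet
  facet normal 0.0000 0.0000 -1.0000
    outer loop
      vertex 6.000 1.608 0.000
      vertex 0.724 7.896 0.000
      vertex 24.000 12.000 0.000
    endloop
  endfacet
  facet normal 0.0000 0.0000 -1.0000
    outer loop
      vertex 14.084 0.182 0.000
      vertex 6.000 1.608 0.000
      vertex 24.000 12.000 0.000
    endloop
  endfacet
  facet normal 0.0000 0.0000 -1.0000
    outer loop
      vertex 21.193 4.287 0.000
      vertex 14.084 0.182 0.000
      vertex 24.000 12.000 0.000
    endloop
  endfacet
  facet normal 0.0000 0.0000 1.0000
    outer loop
      vertex 24.000 12.000 14.000
      vertex 21.193 19.713 14.000
      vertex 14.084 23.818 14.000
    endloop
  endfacet
  facet normal 0.0000 0.0000 1.0000
    outer loop
      vertex 24.000 12.000 14.000
      vertex 14.084 23.818 14.000
      vertex 6.000 22.392 14.000
    endloop
  endfacet
  facet normal 0.0000 0.0000 1.0000
    outer loop
      vertex 24.000 12.000 14.000
      vertex 6.000 22.392 14.000
      vertex 0.724 16.104 14.000
    endloop
  endfacet
  facet normal 0.0000 0.0000 1.0000
    outer loop
      vertex 24.000 12.000 14.000
      vertex 0.724 16.104 14.000
      vertex 0.724 7.896 14.000
    endloop
  endfacet
  facet normal 0.0000 0.0000 1.0000
    outer loop
      vertex 24.000 12.000 14.000
      vertex 0.724 7.896 14.000
      vertex 6.000 1.608 14.000
    endloop
  endfacet
  facet normal 0.0000 0.0000 1.0000
    outer loop
      vertex 24.000 12.000 14.000
      vertex 6.000 1.608 14.000
      vertex 14.084 0.182 14.000
    endloop
  endfacet
  facet normal 0.0000 0.0000 1.0000
    outer loop
      vertex 24.000 12.000 14.000
      vertex 14.084 0.182 14.000
      vertex 21.193 4.287 14.000
    endloop
  endfacet
  facet normal 0.9397 0.3420 0.0000
    outer loop
      vertex 24.000 12.000 0.000
      vertex 21.193 19.713 0.000
      vertex 21.193 19.713 14.000
    endloop
  endfacet
  facet normal 0.9397 0.3420 0.0000
    outer loop
      vertex 24.000 12.000 0.000
      vertex 21.193 19.713 14.000
      vertex 24.000 12.000 14.000
    endloop
  endfacet
  facet normal 0.5001 0.8660 0.0000
    outer loop
      vertex 21.193 19.713 0.000
      vertex 14.084 23.818 0.000
      vertex 14.084 23.818 14.000
    endloop
  endfacet
  facet normal 0.5001 0.8660 0.0000
    outer loop
      vertex 21.193 19.713 0.000
      vertex 14.084 23.818 14.000
      vertex 21.193 19.713 14.000
    endloop
  endfacet
  facet normal -0.1737 0.9848 0.0000
    outer loop
      vertex 14.084 23.818 0.000
      vertex 6.000 22.392 0.000
      vertex 6.000 22.392 14.000
    endloop
  endfacet
  facet normal -0.1737 0.9848 0.0000
    outer loop
      vertex 14.084 23.818 0.000
      vertex 6.000 22.392 14.000
      vertex 14.084 23.818 14.000
    endloop
  endfacet
  facet normal -0.7661 0.6428 0.0000
    outer loop
      vertex 6.000 22.392 0.000
      vertex 0.724 16.104 0.000
      vertex 0.724 16.104 14.000
    endloop
  endfacet
  facet normal -0.7661 0.6428 0.0000
    outer loop
      vertex 6.000 22.392 0.000
      vertex 0.724 16.104 14.000
      vertex 6.000 22.392 14.000
    endloop
  endfacet
  facet normal -1.0000 0.0000 0.0000
    outer loop
      vertex 0.724 16.104 0.000
      vertex 0.724 7.896 0.000
      vertex 0.724 7.896 14.000
    endloop
  endfacet
  facet normal -1.0000 0.0000 0.0000
    outer loop
      vertex 0.724 16.104 0.000
      vertex 0.724 7.896 14.000
      vertex 0.724 16.104 14.000
    endloop
  endfacet
  facet normal -0.7661 -0.6428 0.0000
    outer loop
      vertex 0.724 7.896 0.000
      vertex 6.000 1.608 0.000
      vertex 6.000 1.608 14.000
    endloop
  endfacet
  facet normal -0.7661 -0.6428 0.0000
    outer loop
      vertex 0.724 7.896 0.000
      vertex 6.000 1.608 14.000
      vertex 0.724 7.896 14.000
    endloop
  endfacet
  facet normal -0.1737 -0.9848 0.0000
    outer loop
      vertex 6.000 1.608 0.000
      vertex 14.084 0.182 0.000
      vertex 14.084 0.182 14.000
    endloop
  endfacet
  facet normal -0.1737 -0.9848 0.0000
    outer loop
      vertex 6.000 1.608 0.000
      vertex 14.084 0.182 14.000
      vertex 6.000 1.608 14.000
    endloop
  endfacet
  facet normal 0.5001 -0.8660 0.0000
    outer loop
      vertex 14.084 0.182 0.000
      vertex 21.193 4.287 0.000
      vertex 21.193 4.287 14.000
    endloop
  endfacet
  facet normal 0.5001 -0.8660 0.0000
    outer loop
      vertex 14.084 0.182 0.000
      vertex 21.193 4.287 14.000
      vertex 14.084 0.182 14.000
    endloop
  endfacet
  facet normal 0.9397 -0.3420 0.0000
    outer loop
      vertex 21.193 4.287 0.000
      vertex 24.000 12.000 0.000
      vertex 24.000 12.000 14.000
    endloop
  endfacet
  facet normal 0.9397 -0.3420 0.0000
    outer loop
      vertex 21.193 4.287 0.000
      vertex 24.000 12.000 14.000
      vertex 21.193 4.287 14.000
    endloop
  endfacet
endsolid part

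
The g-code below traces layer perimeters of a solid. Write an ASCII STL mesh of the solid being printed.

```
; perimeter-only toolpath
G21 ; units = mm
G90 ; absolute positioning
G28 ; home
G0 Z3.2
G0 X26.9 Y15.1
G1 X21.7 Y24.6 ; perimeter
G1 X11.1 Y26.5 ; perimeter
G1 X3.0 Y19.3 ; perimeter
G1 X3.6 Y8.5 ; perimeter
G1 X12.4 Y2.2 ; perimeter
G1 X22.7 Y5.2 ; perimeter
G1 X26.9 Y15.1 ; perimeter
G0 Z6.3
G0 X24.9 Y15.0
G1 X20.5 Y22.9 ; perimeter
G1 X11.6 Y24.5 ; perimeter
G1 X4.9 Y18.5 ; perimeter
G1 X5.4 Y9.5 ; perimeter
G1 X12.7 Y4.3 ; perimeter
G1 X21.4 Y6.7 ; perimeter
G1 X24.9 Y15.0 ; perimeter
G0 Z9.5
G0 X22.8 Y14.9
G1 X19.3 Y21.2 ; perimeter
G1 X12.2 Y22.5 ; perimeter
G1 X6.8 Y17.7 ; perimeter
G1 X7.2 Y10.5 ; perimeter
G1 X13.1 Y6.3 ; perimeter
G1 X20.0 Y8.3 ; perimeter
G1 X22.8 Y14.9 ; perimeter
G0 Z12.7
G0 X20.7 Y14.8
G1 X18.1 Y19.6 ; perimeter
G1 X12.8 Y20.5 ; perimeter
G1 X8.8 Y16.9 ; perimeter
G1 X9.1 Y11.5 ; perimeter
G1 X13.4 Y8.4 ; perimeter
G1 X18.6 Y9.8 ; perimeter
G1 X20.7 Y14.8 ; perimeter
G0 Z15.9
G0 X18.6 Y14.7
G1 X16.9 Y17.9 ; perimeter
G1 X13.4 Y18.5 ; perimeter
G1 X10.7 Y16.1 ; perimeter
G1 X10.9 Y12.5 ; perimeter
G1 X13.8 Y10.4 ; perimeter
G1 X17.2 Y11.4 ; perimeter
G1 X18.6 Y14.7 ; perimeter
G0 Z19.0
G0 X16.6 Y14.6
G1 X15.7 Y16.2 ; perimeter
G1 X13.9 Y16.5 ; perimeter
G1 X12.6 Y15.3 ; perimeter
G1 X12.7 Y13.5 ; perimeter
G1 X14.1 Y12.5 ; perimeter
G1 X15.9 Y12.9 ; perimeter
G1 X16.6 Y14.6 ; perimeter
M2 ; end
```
solid part
  facet normal 0.0000 0.0000 -1.0000
    outer loop
      vertex 10.5 28.5 0.0
      vertex 22.9 26.3 0.0
      vertex 29.0 15.2 0.0
    endloop
  endfacet
  facet normal 0.0000 0.0000 -1.0000
    outer loop
      vertex 1.1 20.1 0.0
      vertex 10.5 28.5 0.0
      vertex 29.0 15.2 0.0
    endloop
  endfacet
  facet normal 0.0000 0.0000 -1.0000
    outer loop
      vertex 1.8 7.5 0.0
      vertex 1.1 20.1 0.0
      vertex 29.0 15.2 0.0
    endloop
  endfacet
  facet normal 0.0000 0.0000 -1.0000
    outer loop
      vertex 12.0 0.2 0.0
      vertex 1.8 7.5 0.0
      vertex 29.0 15.2 0.0
    endloop
  endfacet
  facet normal 0.0000 0.0000 -1.0000
    outer loop
      vertex 24.1 3.6 0.0
      vertex 12.0 0.2 0.0
      vertex 29.0 15.2 0.0
    endloop
  endfacet
  facet normal 0.7556 0.4152 0.5066
    outer loop
      vertex 29.0 15.2 0.0
      vertex 22.9 26.3 0.0
      vertex 14.5 14.5 22.2
    endloop
  endfacet
  facet normal 0.1505 0.8482 0.5078
    outer loop
      vertex 22.9 26.3 0.0
      vertex 10.5 28.5 0.0
      vertex 14.5 14.5 22.2
    endloop
  endfacet
  facet normal -0.5738 0.6421 0.5083
    outer loop
      vertex 10.5 28.5 0.0
      vertex 1.1 20.1 0.0
      vertex 14.5 14.5 22.2
    endloop
  endfacet
  facet normal -0.8604 -0.0478 0.5073
    outer loop
      vertex 1.1 20.1 0.0
      vertex 1.8 7.5 0.0
      vertex 14.5 14.5 22.2
    endloop
  endfacet
  facet normal -0.5014 -0.7006 0.5077
    outer loop
      vertex 1.8 7.5 0.0
      vertex 12.0 0.2 0.0
      vertex 14.5 14.5 22.2
    endloop
  endfacet
  facet normal 0.2330 -0.8293 0.5079
    outer loop
      vertex 12.0 0.2 0.0
      vertex 24.1 3.6 0.0
      vertex 14.5 14.5 22.2
    endloop
  endfacet
  facet normal 0.7936 -0.3352 0.5078
    outer loop
      vertex 24.1 3.6 0.0
      vertex 29.0 15.2 0.0
      vertex 14.5 14.5 22.2
    endloop
  endfacet
endsolid part

The G0 Z moves step by Δz≈3.2 mm. The G1 loops shrink linearly with z, so the solid tapers from its base footprint up to z≈22.2. Closing with a flat bottom cap and the tapered top and triangulating gives 12 facets — a regular 7-sided pyramid, base circumscribed radius ≈ 14.5 mm, apex at z ≈ 22.2 mm.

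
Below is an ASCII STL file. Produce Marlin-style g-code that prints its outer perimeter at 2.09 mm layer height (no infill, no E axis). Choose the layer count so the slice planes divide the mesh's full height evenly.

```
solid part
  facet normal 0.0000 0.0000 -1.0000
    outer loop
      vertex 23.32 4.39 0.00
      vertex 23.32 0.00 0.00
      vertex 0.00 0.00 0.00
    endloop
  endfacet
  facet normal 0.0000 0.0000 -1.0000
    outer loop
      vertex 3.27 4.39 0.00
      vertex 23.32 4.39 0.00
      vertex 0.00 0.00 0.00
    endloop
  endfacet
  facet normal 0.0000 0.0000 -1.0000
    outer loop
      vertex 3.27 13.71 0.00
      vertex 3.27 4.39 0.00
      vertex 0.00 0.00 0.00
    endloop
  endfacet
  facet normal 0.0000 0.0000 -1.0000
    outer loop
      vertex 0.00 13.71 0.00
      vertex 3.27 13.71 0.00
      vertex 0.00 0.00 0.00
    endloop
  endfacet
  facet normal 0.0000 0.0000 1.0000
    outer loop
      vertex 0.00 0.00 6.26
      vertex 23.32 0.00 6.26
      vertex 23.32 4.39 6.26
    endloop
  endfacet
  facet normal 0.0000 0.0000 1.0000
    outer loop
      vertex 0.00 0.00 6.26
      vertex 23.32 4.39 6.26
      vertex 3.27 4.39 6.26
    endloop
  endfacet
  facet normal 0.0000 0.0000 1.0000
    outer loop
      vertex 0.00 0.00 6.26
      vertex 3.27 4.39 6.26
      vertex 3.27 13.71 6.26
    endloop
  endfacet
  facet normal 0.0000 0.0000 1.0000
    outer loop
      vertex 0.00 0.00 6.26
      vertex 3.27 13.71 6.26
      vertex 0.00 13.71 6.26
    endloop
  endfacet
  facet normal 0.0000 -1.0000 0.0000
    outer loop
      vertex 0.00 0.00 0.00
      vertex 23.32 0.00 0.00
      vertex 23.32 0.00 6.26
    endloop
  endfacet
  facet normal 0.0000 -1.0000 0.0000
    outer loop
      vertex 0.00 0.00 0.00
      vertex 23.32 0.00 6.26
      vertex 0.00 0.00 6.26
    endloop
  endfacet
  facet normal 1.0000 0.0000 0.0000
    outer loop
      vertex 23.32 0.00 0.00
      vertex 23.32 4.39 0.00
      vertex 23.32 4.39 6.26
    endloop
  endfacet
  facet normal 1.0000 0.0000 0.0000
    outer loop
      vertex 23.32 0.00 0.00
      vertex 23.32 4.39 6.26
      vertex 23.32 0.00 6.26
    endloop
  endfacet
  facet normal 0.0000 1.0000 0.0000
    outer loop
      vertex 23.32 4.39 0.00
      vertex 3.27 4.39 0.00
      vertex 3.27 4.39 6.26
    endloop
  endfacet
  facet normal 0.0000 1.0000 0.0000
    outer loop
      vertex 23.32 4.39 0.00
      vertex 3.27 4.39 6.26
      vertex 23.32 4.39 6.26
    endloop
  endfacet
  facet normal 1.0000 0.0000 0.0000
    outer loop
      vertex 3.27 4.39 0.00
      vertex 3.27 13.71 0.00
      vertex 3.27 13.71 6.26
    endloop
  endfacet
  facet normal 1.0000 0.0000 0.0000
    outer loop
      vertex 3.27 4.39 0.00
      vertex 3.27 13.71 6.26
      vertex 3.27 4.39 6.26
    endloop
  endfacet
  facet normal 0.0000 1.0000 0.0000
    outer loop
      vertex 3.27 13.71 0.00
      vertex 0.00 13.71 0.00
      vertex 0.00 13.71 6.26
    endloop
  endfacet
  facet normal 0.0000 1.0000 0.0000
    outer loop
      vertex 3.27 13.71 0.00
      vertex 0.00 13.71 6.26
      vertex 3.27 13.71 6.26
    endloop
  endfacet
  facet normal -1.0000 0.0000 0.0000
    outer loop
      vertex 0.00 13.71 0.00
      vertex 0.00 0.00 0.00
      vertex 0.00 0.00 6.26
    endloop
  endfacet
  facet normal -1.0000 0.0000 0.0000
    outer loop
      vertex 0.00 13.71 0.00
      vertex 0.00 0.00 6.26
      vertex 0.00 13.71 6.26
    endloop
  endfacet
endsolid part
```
; perimeter-only toolpath
G21 ; units = mm
G90 ; absolute positioning
G28 ; home
; layer 1
G0 Z2.09
G0 X0.00 Y0.00
G1 X23.32 Y0.00
G1 X23.32 Y4.39
G1 X3.27 Y4.39
G1 X3.27 Y13.71
G1 X0.00 Y13.71
G1 X0.00 Y0.00
; layer 2
G0 Z4.17
G0 X0.00 Y0.00
G1 X23.32 Y0.00
G1 X23.32 Y4.39
G1 X3.27 Y4.39
G1 X3.27 Y13.71
G1 X0.00 Y13.71
G1 X0.00 Y0.00
; layer 3
G0 Z6.26
G0 X0.00 Y0.00
G1 X23.32 Y0.00
G1 X23.32 Y4.39
G1 X3.27 Y4.39
G1 X3.27 Y13.71
G1 X0.00 Y13.71
G1 X0.00 Y0.00
M2 ; end

The solid is an L-shaped prism: outer 23.3 × 13.7 mm, arm thicknesses ≈ 4.39 mm (horizontal) and 3.27 mm (vertical), extruded 6.26 mm in z. Slicing at Δz = 2.09 mm — 3 equal slices spanning the solid's height, so layer i sits at z = i·h/3 — gives 3 non-empty perimeters. Each is a 6-segment closed polygon; G0 lifts to the layer z and rapids to the start vertex, then G1 traces the edges.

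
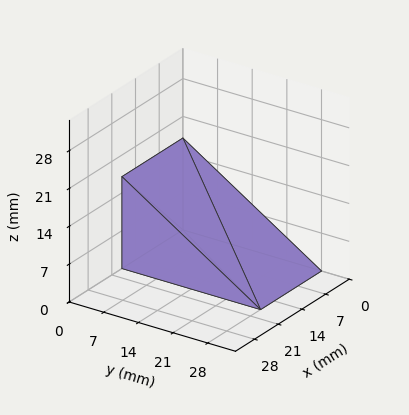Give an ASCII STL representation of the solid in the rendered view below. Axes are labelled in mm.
Reading the render: the shape is a wedge (ramp): 18 × 28 mm base, rising to 17 mm along the y=0 edge and sloping linearly to z=0 at y=28 (dimensions read to the nearest mm from the axis ticks). For the STL, each face is triangulated and given an outward normal.

solid part
  facet normal 0.0000 0.0000 -1.0000
    outer loop
      vertex 18.000 28.000 0.000
      vertex 18.000 0.000 0.000
      vertex 0.000 0.000 0.000
    endloop
  endfacet
  facet normal 0.0000 0.0000 -1.0000
    outer loop
      vertex 0.000 28.000 0.000
      vertex 18.000 28.000 0.000
      vertex 0.000 0.000 0.000
    endloop
  endfacet
  facet normal 0.0000 -1.0000 0.0000
    outer loop
      vertex 0.000 0.000 0.000
      vertex 18.000 0.000 0.000
      vertex 18.000 0.000 17.000
    endloop
  endfacet
  facet normal 0.0000 -1.0000 0.0000
    outer loop
      vertex 0.000 0.000 0.000
      vertex 18.000 0.000 17.000
      vertex 0.000 0.000 17.000
    endloop
  endfacet
  facet normal 0.0000 0.5190 0.8548
    outer loop
      vertex 0.000 0.000 17.000
      vertex 18.000 0.000 17.000
      vertex 18.000 28.000 0.000
    endloop
  endfacet
  facet normal 0.0000 0.5190 0.8548
    outer loop
      vertex 0.000 0.000 17.000
      vertex 18.000 28.000 0.000
      vertex 0.000 28.000 0.000
    endloop
  endfacet
  facet normal -1.0000 0.0000 0.0000
    outer loop
      vertex 0.000 0.000 17.000
      vertex 0.000 28.000 0.000
      vertex 0.000 0.000 0.000
    endloop
  endfacet
  facet normal 1.0000 0.0000 0.0000
    outer loop
      vertex 18.000 0.000 0.000
      vertex 18.000 28.000 0.000
      vertex 18.000 0.000 17.000
    endloop
  endfacet
endsolid part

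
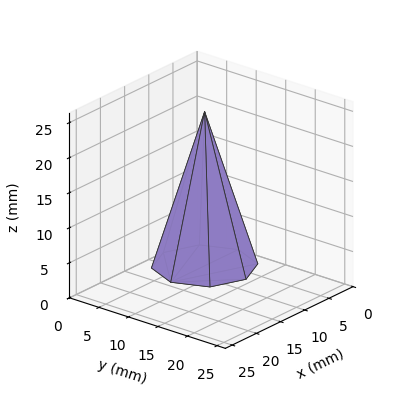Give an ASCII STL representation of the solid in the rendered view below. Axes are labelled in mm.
Reading the render: the shape is a regular 8-sided pyramid, base circumscribed radius ≈ 7 mm, apex at z ≈ 22 mm (dimensions read to the nearest mm from the axis ticks). For the STL, each face is triangulated and given an outward normal.

solid part
  facet normal 0.0000 0.0000 -1.0000
    outer loop
      vertex 7.00 14.00 0.00
      vertex 11.95 11.95 0.00
      vertex 14.00 7.00 0.00
    endloop
  endfacet
  facet normal 0.0000 0.0000 -1.0000
    outer loop
      vertex 2.05 11.95 0.00
      vertex 7.00 14.00 0.00
      vertex 14.00 7.00 0.00
    endloop
  endfacet
  facet normal 0.0000 0.0000 -1.0000
    outer loop
      vertex 0.00 7.00 0.00
      vertex 2.05 11.95 0.00
      vertex 14.00 7.00 0.00
    endloop
  endfacet
  facet normal 0.0000 0.0000 -1.0000
    outer loop
      vertex 2.05 2.05 0.00
      vertex 0.00 7.00 0.00
      vertex 14.00 7.00 0.00
    endloop
  endfacet
  facet normal 0.0000 0.0000 -1.0000
    outer loop
      vertex 7.00 0.00 0.00
      vertex 2.05 2.05 0.00
      vertex 14.00 7.00 0.00
    endloop
  endfacet
  facet normal 0.0000 0.0000 -1.0000
    outer loop
      vertex 11.95 2.05 0.00
      vertex 7.00 0.00 0.00
      vertex 14.00 7.00 0.00
    endloop
  endfacet
  facet normal 0.8864 0.3671 0.2820
    outer loop
      vertex 14.00 7.00 0.00
      vertex 11.95 11.95 0.00
      vertex 7.00 7.00 22.00
    endloop
  endfacet
  facet normal 0.3671 0.8864 0.2820
    outer loop
      vertex 11.95 11.95 0.00
      vertex 7.00 14.00 0.00
      vertex 7.00 7.00 22.00
    endloop
  endfacet
  facet normal -0.3671 0.8864 0.2820
    outer loop
      vertex 7.00 14.00 0.00
      vertex 2.05 11.95 0.00
      vertex 7.00 7.00 22.00
    endloop
  endfacet
  facet normal -0.8864 0.3671 0.2820
    outer loop
      vertex 2.05 11.95 0.00
      vertex 0.00 7.00 0.00
      vertex 7.00 7.00 22.00
    endloop
  endfacet
  facet normal -0.8864 -0.3671 0.2820
    outer loop
      vertex 0.00 7.00 0.00
      vertex 2.05 2.05 0.00
      vertex 7.00 7.00 22.00
    endloop
  endfacet
  facet normal -0.3671 -0.8864 0.2820
    outer loop
      vertex 2.05 2.05 0.00
      vertex 7.00 0.00 0.00
      vertex 7.00 7.00 22.00
    endloop
  endfacet
  facet normal 0.3671 -0.8864 0.2820
    outer loop
      vertex 7.00 0.00 0.00
      vertex 11.95 2.05 0.00
      vertex 7.00 7.00 22.00
    endloop
  endfacet
  facet normal 0.8864 -0.3671 0.2820
    outer loop
      vertex 11.95 2.05 0.00
      vertex 14.00 7.00 0.00
      vertex 7.00 7.00 22.00
    endloop
  endfacet
endsolid part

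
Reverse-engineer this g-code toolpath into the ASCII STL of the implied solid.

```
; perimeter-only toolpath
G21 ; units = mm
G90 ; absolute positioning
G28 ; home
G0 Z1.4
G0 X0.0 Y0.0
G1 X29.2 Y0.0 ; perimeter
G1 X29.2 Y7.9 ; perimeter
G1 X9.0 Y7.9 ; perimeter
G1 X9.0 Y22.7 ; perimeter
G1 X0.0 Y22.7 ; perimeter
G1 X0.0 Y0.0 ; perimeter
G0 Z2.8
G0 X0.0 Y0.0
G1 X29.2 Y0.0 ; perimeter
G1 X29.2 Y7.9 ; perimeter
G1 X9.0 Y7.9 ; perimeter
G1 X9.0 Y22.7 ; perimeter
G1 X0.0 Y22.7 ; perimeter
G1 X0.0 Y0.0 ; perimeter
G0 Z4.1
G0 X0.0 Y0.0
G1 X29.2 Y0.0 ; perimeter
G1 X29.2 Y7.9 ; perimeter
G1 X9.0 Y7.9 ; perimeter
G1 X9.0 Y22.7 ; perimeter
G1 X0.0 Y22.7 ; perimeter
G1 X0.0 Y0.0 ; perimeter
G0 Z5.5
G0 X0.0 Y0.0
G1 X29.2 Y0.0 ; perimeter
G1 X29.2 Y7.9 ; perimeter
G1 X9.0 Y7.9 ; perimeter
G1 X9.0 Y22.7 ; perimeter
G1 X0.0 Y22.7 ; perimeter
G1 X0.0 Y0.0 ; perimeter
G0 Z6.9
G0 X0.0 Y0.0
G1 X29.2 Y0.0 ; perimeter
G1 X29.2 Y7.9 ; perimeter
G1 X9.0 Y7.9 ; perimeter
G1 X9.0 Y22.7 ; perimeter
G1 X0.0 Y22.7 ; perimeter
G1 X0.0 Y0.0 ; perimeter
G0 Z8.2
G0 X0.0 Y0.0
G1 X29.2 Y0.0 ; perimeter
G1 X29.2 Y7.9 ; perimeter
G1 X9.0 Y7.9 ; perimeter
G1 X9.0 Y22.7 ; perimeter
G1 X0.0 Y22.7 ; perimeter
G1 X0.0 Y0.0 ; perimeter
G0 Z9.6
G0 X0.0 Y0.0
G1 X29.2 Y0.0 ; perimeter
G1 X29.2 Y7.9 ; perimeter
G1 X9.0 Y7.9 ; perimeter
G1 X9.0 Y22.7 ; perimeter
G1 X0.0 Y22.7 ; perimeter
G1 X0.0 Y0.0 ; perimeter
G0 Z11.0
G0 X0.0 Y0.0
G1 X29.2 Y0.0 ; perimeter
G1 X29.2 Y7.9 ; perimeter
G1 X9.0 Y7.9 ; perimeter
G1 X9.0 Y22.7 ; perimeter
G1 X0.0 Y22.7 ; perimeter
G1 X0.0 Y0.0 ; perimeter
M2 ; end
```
solid part
  facet normal 0.0000 0.0000 -1.0000
    outer loop
      vertex 29.2 7.9 0.0
      vertex 29.2 0.0 0.0
      vertex 0.0 0.0 0.0
    endloop
  endfacet
  facet normal 0.0000 0.0000 -1.0000
    outer loop
      vertex 9.0 7.9 0.0
      vertex 29.2 7.9 0.0
      vertex 0.0 0.0 0.0
    endloop
  endfacet
  facet normal 0.0000 0.0000 -1.0000
    outer loop
      vertex 9.0 22.7 0.0
      vertex 9.0 7.9 0.0
      vertex 0.0 0.0 0.0
    endloop
  endfacet
  facet normal 0.0000 0.0000 -1.0000
    outer loop
      vertex 0.0 22.7 0.0
      vertex 9.0 22.7 0.0
      vertex 0.0 0.0 0.0
    endloop
  endfacet
  facet normal 0.0000 0.0000 1.0000
    outer loop
      vertex 0.0 0.0 11.0
      vertex 29.2 0.0 11.0
      vertex 29.2 7.9 11.0
    endloop
  endfacet
  facet normal 0.0000 0.0000 1.0000
    outer loop
      vertex 0.0 0.0 11.0
      vertex 29.2 7.9 11.0
      vertex 9.0 7.9 11.0
    endloop
  endfacet
  facet normal 0.0000 0.0000 1.0000
    outer loop
      vertex 0.0 0.0 11.0
      vertex 9.0 7.9 11.0
      vertex 9.0 22.7 11.0
    endloop
  endfacet
  facet normal 0.0000 0.0000 1.0000
    outer loop
      vertex 0.0 0.0 11.0
      vertex 9.0 22.7 11.0
      vertex 0.0 22.7 11.0
    endloop
  endfacet
  facet normal 0.0000 -1.0000 0.0000
    outer loop
      vertex 0.0 0.0 0.0
      vertex 29.2 0.0 0.0
      vertex 29.2 0.0 11.0
    endloop
  endfacet
  facet normal 0.0000 -1.0000 0.0000
    outer loop
      vertex 0.0 0.0 0.0
      vertex 29.2 0.0 11.0
      vertex 0.0 0.0 11.0
    endloop
  endfacet
  facet normal 1.0000 0.0000 0.0000
    outer loop
      vertex 29.2 0.0 0.0
      vertex 29.2 7.9 0.0
      vertex 29.2 7.9 11.0
    endloop
  endfacet
  facet normal 1.0000 0.0000 0.0000
    outer loop
      vertex 29.2 0.0 0.0
      vertex 29.2 7.9 11.0
      vertex 29.2 0.0 11.0
    endloop
  endfacet
  facet normal 0.0000 1.0000 0.0000
    outer loop
      vertex 29.2 7.9 0.0
      vertex 9.0 7.9 0.0
      vertex 9.0 7.9 11.0
    endloop
  endfacet
  facet normal 0.0000 1.0000 0.0000
    outer loop
      vertex 29.2 7.9 0.0
      vertex 9.0 7.9 11.0
      vertex 29.2 7.9 11.0
    endloop
  endfacet
  facet normal 1.0000 0.0000 0.0000
    outer loop
      vertex 9.0 7.9 0.0
      vertex 9.0 22.7 0.0
      vertex 9.0 22.7 11.0
    endloop
  endfacet
  facet normal 1.0000 0.0000 0.0000
    outer loop
      vertex 9.0 7.9 0.0
      vertex 9.0 22.7 11.0
      vertex 9.0 7.9 11.0
    endloop
  endfacet
  facet normal 0.0000 1.0000 0.0000
    outer loop
      vertex 9.0 22.7 0.0
      vertex 0.0 22.7 0.0
      vertex 0.0 22.7 11.0
    endloop
  endfacet
  facet normal 0.0000 1.0000 0.0000
    outer loop
      vertex 9.0 22.7 0.0
      vertex 0.0 22.7 11.0
      vertex 9.0 22.7 11.0
    endloop
  endfacet
  facet normal -1.0000 0.0000 0.0000
    outer loop
      vertex 0.0 22.7 0.0
      vertex 0.0 0.0 0.0
      vertex 0.0 0.0 11.0
    endloop
  endfacet
  facet normal -1.0000 0.0000 0.0000
    outer loop
      vertex 0.0 22.7 0.0
      vertex 0.0 0.0 11.0
      vertex 0.0 22.7 11.0
    endloop
  endfacet
endsolid part

The G0 Z moves step by Δz≈1.4 mm. Every layer's G1 loop is the same polygon, so the solid is a straight extrusion of it from z=0 to z≈11. Closing with flat bottom and top caps and triangulating gives 20 facets — an L-shaped prism: outer 29.2 × 22.7 mm, arm thicknesses ≈ 7.9 mm (horizontal) and 9 mm (vertical), extruded 11 mm in z.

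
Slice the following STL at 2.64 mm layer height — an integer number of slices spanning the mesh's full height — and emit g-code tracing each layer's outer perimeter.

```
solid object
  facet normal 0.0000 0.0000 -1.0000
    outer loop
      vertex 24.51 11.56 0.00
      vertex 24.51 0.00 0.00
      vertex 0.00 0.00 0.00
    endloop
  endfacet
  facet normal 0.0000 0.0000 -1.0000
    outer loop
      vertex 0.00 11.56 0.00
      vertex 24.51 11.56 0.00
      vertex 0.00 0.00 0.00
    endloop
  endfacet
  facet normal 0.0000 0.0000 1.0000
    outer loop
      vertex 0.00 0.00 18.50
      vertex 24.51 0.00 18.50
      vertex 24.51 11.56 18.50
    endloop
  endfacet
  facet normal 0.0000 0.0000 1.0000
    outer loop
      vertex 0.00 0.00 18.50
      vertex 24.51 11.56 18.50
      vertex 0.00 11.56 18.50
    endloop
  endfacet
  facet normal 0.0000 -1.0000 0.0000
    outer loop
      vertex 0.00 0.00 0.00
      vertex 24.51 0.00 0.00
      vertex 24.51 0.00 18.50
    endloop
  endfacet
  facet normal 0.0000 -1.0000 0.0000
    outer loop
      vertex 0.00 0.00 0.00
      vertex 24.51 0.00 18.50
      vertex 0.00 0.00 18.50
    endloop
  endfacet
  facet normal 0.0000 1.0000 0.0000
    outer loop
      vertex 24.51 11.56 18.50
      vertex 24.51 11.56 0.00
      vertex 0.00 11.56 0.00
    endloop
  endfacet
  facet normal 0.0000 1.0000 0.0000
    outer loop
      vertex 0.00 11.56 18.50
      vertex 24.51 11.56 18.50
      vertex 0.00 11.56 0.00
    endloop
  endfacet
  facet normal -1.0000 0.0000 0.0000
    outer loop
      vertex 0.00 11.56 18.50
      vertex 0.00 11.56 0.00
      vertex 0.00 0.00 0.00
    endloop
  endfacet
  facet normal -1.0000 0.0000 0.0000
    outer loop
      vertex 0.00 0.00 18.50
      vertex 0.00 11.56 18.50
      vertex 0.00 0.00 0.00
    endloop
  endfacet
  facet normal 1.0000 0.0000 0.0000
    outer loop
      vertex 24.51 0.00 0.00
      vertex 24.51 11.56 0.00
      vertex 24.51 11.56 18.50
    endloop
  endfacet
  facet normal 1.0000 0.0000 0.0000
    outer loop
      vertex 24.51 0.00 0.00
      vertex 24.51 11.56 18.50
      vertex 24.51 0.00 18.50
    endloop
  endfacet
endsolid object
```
; perimeter-only toolpath
G21 ; units = mm
G90 ; absolute positioning
G28 ; home
; layer 1
G0 Z2.64
G0 X0.00 Y0.00
G1 X24.51 Y0.00
G1 X24.51 Y11.56
G1 X0.00 Y11.56
G1 X0.00 Y0.00
; layer 2
G0 Z5.29
G0 X0.00 Y0.00
G1 X24.51 Y0.00
G1 X24.51 Y11.56
G1 X0.00 Y11.56
G1 X0.00 Y0.00
; layer 3
G0 Z7.93
G0 X0.00 Y0.00
G1 X24.51 Y0.00
G1 X24.51 Y11.56
G1 X0.00 Y11.56
G1 X0.00 Y0.00
; layer 4
G0 Z10.57
G0 X0.00 Y0.00
G1 X24.51 Y0.00
G1 X24.51 Y11.56
G1 X0.00 Y11.56
G1 X0.00 Y0.00
; layer 5
G0 Z13.21
G0 X0.00 Y0.00
G1 X24.51 Y0.00
G1 X24.51 Y11.56
G1 X0.00 Y11.56
G1 X0.00 Y0.00
; layer 6
G0 Z15.86
G0 X0.00 Y0.00
G1 X24.51 Y0.00
G1 X24.51 Y11.56
G1 X0.00 Y11.56
G1 X0.00 Y0.00
; layer 7
G0 Z18.50
G0 X0.00 Y0.00
G1 X24.51 Y0.00
G1 X24.51 Y11.56
G1 X0.00 Y11.56
G1 X0.00 Y0.00
M2 ; end

The solid is a rectangular box, roughly 24.5 × 11.6 mm footprint and 18.5 mm tall. Slicing at Δz = 2.64 mm — 7 equal slices spanning the solid's height, so layer i sits at z = i·h/7 — gives 7 non-empty perimeters. Each is a 4-segment closed polygon; G0 lifts to the layer z and rapids to the start vertex, then G1 traces the edges.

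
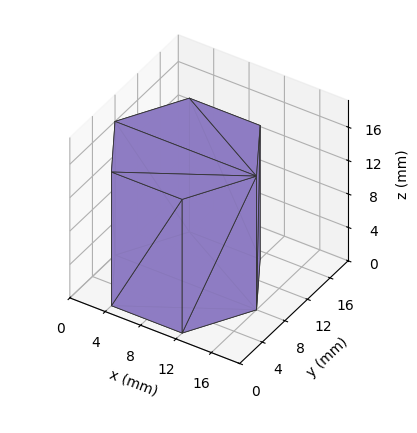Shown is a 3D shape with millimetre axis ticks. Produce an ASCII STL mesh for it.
Reading the render: the shape is a regular 6-sided prism (a cylinder approximated with 6 flat sides), circumscribed radius ≈ 8 mm, height ≈ 16 mm (dimensions read to the nearest mm from the axis ticks). For the STL, each face is triangulated and given an outward normal.

solid part
  facet normal 0.0000 0.0000 -1.0000
    outer loop
      vertex 4.0 14.9 0.0
      vertex 12.0 14.9 0.0
      vertex 16.0 8.0 0.0
    endloop
  endfacet
  facet normal 0.0000 0.0000 -1.0000
    outer loop
      vertex 0.0 8.0 0.0
      vertex 4.0 14.9 0.0
      vertex 16.0 8.0 0.0
    endloop
  endfacet
  facet normal 0.0000 0.0000 -1.0000
    outer loop
      vertex 4.0 1.1 0.0
      vertex 0.0 8.0 0.0
      vertex 16.0 8.0 0.0
    endloop
  endfacet
  facet normal 0.0000 0.0000 -1.0000
    outer loop
      vertex 12.0 1.1 0.0
      vertex 4.0 1.1 0.0
      vertex 16.0 8.0 0.0
    endloop
  endfacet
  facet normal 0.0000 0.0000 1.0000
    outer loop
      vertex 16.0 8.0 16.0
      vertex 12.0 14.9 16.0
      vertex 4.0 14.9 16.0
    endloop
  endfacet
  facet normal 0.0000 0.0000 1.0000
    outer loop
      vertex 16.0 8.0 16.0
      vertex 4.0 14.9 16.0
      vertex 0.0 8.0 16.0
    endloop
  endfacet
  facet normal 0.0000 0.0000 1.0000
    outer loop
      vertex 16.0 8.0 16.0
      vertex 0.0 8.0 16.0
      vertex 4.0 1.1 16.0
    endloop
  endfacet
  facet normal 0.0000 0.0000 1.0000
    outer loop
      vertex 16.0 8.0 16.0
      vertex 4.0 1.1 16.0
      vertex 12.0 1.1 16.0
    endloop
  endfacet
  facet normal 0.8651 0.5015 0.0000
    outer loop
      vertex 16.0 8.0 0.0
      vertex 12.0 14.9 0.0
      vertex 12.0 14.9 16.0
    endloop
  endfacet
  facet normal 0.8651 0.5015 0.0000
    outer loop
      vertex 16.0 8.0 0.0
      vertex 12.0 14.9 16.0
      vertex 16.0 8.0 16.0
    endloop
  endfacet
  facet normal 0.0000 1.0000 0.0000
    outer loop
      vertex 12.0 14.9 0.0
      vertex 4.0 14.9 0.0
      vertex 4.0 14.9 16.0
    endloop
  endfacet
  facet normal 0.0000 1.0000 0.0000
    outer loop
      vertex 12.0 14.9 0.0
      vertex 4.0 14.9 16.0
      vertex 12.0 14.9 16.0
    endloop
  endfacet
  facet normal -0.8651 0.5015 0.0000
    outer loop
      vertex 4.0 14.9 0.0
      vertex 0.0 8.0 0.0
      vertex 0.0 8.0 16.0
    endloop
  endfacet
  facet normal -0.8651 0.5015 0.0000
    outer loop
      vertex 4.0 14.9 0.0
      vertex 0.0 8.0 16.0
      vertex 4.0 14.9 16.0
    endloop
  endfacet
  facet normal -0.8651 -0.5015 0.0000
    outer loop
      vertex 0.0 8.0 0.0
      vertex 4.0 1.1 0.0
      vertex 4.0 1.1 16.0
    endloop
  endfacet
  facet normal -0.8651 -0.5015 0.0000
    outer loop
      vertex 0.0 8.0 0.0
      vertex 4.0 1.1 16.0
      vertex 0.0 8.0 16.0
    endloop
  endfacet
  facet normal 0.0000 -1.0000 0.0000
    outer loop
      vertex 4.0 1.1 0.0
      vertex 12.0 1.1 0.0
      vertex 12.0 1.1 16.0
    endloop
  endfacet
  facet normal 0.0000 -1.0000 0.0000
    outer loop
      vertex 4.0 1.1 0.0
      vertex 12.0 1.1 16.0
      vertex 4.0 1.1 16.0
    endloop
  endfacet
  facet normal 0.8651 -0.5015 0.0000
    outer loop
      vertex 12.0 1.1 0.0
      vertex 16.0 8.0 0.0
      vertex 16.0 8.0 16.0
    endloop
  endfacet
  facet normal 0.8651 -0.5015 0.0000
    outer loop
      vertex 12.0 1.1 0.0
      vertex 16.0 8.0 16.0
      vertex 12.0 1.1 16.0
    endloop
  endfacet
endsolid part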